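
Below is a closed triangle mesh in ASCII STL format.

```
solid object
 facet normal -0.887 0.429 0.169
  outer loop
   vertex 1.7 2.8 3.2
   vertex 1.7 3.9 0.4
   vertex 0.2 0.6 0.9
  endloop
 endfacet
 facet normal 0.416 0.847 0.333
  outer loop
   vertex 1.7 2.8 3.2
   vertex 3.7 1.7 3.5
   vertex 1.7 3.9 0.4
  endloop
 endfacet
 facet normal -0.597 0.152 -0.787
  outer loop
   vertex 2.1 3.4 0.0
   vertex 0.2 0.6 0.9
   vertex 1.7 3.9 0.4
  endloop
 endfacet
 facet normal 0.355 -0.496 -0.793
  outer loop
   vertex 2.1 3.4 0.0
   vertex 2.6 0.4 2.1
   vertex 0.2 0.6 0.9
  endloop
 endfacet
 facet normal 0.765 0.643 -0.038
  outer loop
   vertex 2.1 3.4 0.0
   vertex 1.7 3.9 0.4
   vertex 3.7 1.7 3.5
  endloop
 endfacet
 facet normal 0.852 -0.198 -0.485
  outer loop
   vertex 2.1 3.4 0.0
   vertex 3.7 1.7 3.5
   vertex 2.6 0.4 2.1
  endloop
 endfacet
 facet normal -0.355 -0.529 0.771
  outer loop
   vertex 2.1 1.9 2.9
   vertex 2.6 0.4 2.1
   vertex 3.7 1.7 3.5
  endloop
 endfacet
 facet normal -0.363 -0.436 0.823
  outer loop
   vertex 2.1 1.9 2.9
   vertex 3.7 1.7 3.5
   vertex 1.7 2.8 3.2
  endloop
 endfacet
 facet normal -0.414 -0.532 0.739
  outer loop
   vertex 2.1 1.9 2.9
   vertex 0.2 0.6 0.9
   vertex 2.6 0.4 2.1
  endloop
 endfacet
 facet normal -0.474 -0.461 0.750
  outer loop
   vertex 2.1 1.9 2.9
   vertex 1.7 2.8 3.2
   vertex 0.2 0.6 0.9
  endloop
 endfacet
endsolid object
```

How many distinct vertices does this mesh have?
7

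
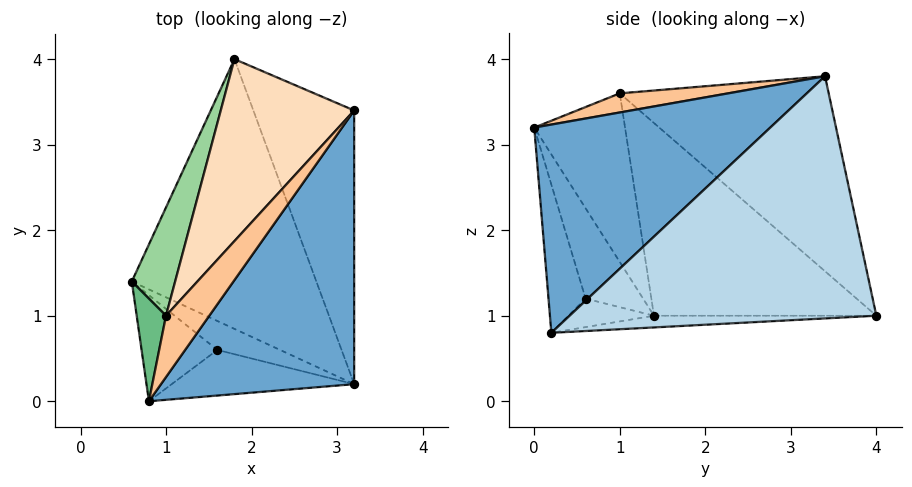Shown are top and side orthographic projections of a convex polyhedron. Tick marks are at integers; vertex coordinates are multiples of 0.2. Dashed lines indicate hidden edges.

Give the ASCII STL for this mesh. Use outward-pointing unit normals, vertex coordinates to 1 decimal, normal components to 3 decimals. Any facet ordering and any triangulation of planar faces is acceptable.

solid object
 facet normal 0.618 -0.538 0.573
  outer loop
   vertex 0.8 0.0 3.2
   vertex 3.2 0.2 0.8
   vertex 3.2 3.4 3.8
  endloop
 endfacet
 facet normal -0.063 0.029 -0.998
  outer loop
   vertex 1.8 4.0 1.0
   vertex 3.2 0.2 0.8
   vertex 0.6 1.4 1.0
  endloop
 endfacet
 facet normal 0.869 0.339 -0.362
  outer loop
   vertex 1.8 4.0 1.0
   vertex 3.2 3.4 3.8
   vertex 3.2 0.2 0.8
  endloop
 endfacet
 facet normal -0.332 -0.597 -0.730
  outer loop
   vertex 1.6 0.6 1.2
   vertex 0.6 1.4 1.0
   vertex 3.2 0.2 0.8
  endloop
 endfacet
 facet normal -0.511 -0.746 -0.428
  outer loop
   vertex 1.6 0.6 1.2
   vertex 0.8 0.0 3.2
   vertex 0.6 1.4 1.0
  endloop
 endfacet
 facet normal -0.313 -0.868 -0.386
  outer loop
   vertex 1.6 0.6 1.2
   vertex 3.2 0.2 0.8
   vertex 0.8 0.0 3.2
  endloop
 endfacet
 facet normal 0.369 -0.408 0.835
  outer loop
   vertex 1.0 1.0 3.6
   vertex 0.8 0.0 3.2
   vertex 3.2 3.4 3.8
  endloop
 endfacet
 facet normal -0.673 0.579 0.461
  outer loop
   vertex 1.0 1.0 3.6
   vertex 3.2 3.4 3.8
   vertex 1.8 4.0 1.0
  endloop
 endfacet
 facet normal -0.977 0.127 0.170
  outer loop
   vertex 1.0 1.0 3.6
   vertex 0.6 1.4 1.0
   vertex 0.8 0.0 3.2
  endloop
 endfacet
 facet normal -0.890 0.411 0.200
  outer loop
   vertex 1.0 1.0 3.6
   vertex 1.8 4.0 1.0
   vertex 0.6 1.4 1.0
  endloop
 endfacet
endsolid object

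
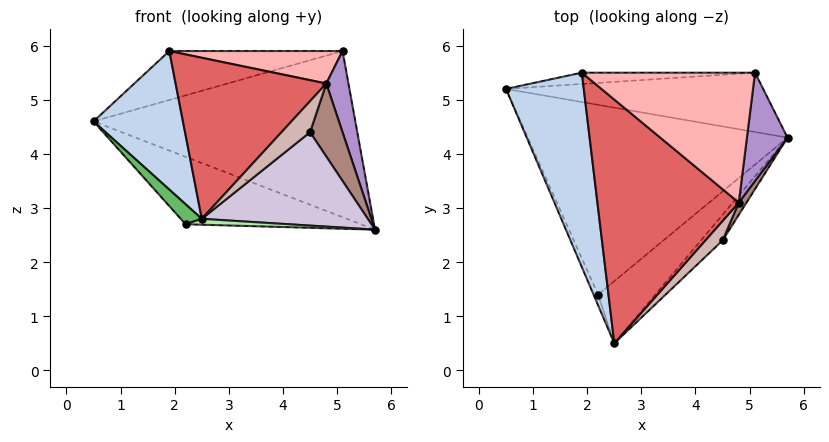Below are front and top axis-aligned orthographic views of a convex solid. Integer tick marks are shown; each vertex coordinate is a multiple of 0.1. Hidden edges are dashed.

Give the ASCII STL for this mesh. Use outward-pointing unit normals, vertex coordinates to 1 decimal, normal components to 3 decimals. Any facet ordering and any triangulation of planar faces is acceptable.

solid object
 facet normal 0.034 0.941 -0.336
  outer loop
   vertex 5.1 5.5 5.9
   vertex 5.7 4.3 2.6
   vertex 0.5 5.2 4.6
  endloop
 endfacet
 facet normal -0.534 -0.491 0.688
  outer loop
   vertex 1.9 5.5 5.9
   vertex 0.5 5.2 4.6
   vertex 2.5 0.5 2.8
  endloop
 endfacet
 facet normal 0.000 0.974 -0.225
  outer loop
   vertex 1.9 5.5 5.9
   vertex 5.1 5.5 5.9
   vertex 0.5 5.2 4.6
  endloop
 endfacet
 facet normal -0.291 0.320 -0.901
  outer loop
   vertex 2.2 1.4 2.7
   vertex 0.5 5.2 4.6
   vertex 5.7 4.3 2.6
  endloop
 endfacet
 facet normal -0.928 -0.329 -0.173
  outer loop
   vertex 2.2 1.4 2.7
   vertex 2.5 0.5 2.8
   vertex 0.5 5.2 4.6
  endloop
 endfacet
 facet normal 0.049 -0.094 -0.994
  outer loop
   vertex 2.2 1.4 2.7
   vertex 5.7 4.3 2.6
   vertex 2.5 0.5 2.8
  endloop
 endfacet
 facet normal -0.273 -0.530 0.803
  outer loop
   vertex 4.8 3.1 5.3
   vertex 1.9 5.5 5.9
   vertex 2.5 0.5 2.8
  endloop
 endfacet
 facet normal 0.000 -0.243 0.970
  outer loop
   vertex 4.8 3.1 5.3
   vertex 5.1 5.5 5.9
   vertex 1.9 5.5 5.9
  endloop
 endfacet
 facet normal 0.954 -0.179 0.239
  outer loop
   vertex 4.8 3.1 5.3
   vertex 5.7 4.3 2.6
   vertex 5.1 5.5 5.9
  endloop
 endfacet
 facet normal 0.748 -0.639 -0.176
  outer loop
   vertex 4.5 2.4 4.4
   vertex 2.5 0.5 2.8
   vertex 5.7 4.3 2.6
  endloop
 endfacet
 facet normal 0.875 -0.477 0.080
  outer loop
   vertex 4.5 2.4 4.4
   vertex 5.7 4.3 2.6
   vertex 4.8 3.1 5.3
  endloop
 endfacet
 facet normal 0.354 -0.792 0.498
  outer loop
   vertex 4.5 2.4 4.4
   vertex 4.8 3.1 5.3
   vertex 2.5 0.5 2.8
  endloop
 endfacet
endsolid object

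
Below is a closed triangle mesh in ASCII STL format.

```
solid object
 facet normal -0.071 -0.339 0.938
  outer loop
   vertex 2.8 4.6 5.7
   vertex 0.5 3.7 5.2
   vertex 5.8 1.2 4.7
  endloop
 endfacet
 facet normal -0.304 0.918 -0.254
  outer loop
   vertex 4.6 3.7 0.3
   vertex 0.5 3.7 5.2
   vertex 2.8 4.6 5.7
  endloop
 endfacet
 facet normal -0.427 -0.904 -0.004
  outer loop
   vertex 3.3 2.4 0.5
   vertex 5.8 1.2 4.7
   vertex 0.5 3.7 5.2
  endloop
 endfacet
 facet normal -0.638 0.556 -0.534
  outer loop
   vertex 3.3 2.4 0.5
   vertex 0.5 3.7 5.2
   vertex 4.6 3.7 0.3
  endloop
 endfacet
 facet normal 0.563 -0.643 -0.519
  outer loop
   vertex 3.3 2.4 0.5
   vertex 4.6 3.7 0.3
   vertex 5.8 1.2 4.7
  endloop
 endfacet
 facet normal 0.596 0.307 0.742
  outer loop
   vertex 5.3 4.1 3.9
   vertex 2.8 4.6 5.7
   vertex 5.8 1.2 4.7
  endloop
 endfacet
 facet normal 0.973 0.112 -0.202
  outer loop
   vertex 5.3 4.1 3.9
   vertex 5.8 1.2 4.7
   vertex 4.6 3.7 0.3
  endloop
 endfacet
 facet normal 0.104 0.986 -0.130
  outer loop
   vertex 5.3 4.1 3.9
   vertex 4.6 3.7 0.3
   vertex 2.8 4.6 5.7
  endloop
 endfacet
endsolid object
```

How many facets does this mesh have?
8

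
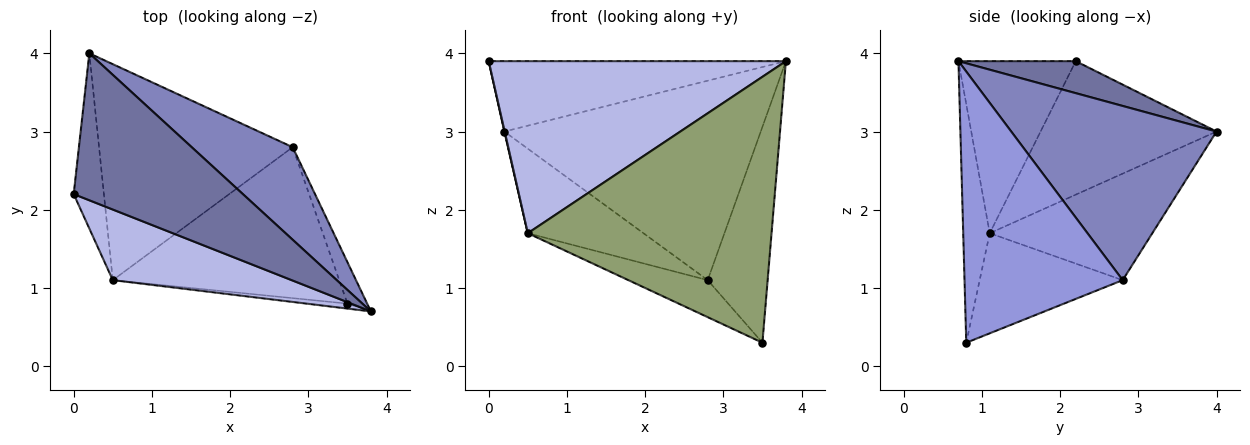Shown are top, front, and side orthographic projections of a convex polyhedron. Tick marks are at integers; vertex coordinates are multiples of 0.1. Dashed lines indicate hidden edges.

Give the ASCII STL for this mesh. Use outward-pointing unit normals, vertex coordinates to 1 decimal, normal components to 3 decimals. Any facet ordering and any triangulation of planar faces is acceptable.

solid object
 facet normal 0.168 0.426 0.889
  outer loop
   vertex 0.2 4.0 3.0
   vertex 0.0 2.2 3.9
   vertex 3.8 0.7 3.9
  endloop
 endfacet
 facet normal 0.588 0.734 0.341
  outer loop
   vertex 2.8 2.8 1.1
   vertex 0.2 4.0 3.0
   vertex 3.8 0.7 3.9
  endloop
 endfacet
 facet normal 0.933 0.354 -0.068
  outer loop
   vertex 2.8 2.8 1.1
   vertex 3.8 0.7 3.9
   vertex 3.5 0.8 0.3
  endloop
 endfacet
 facet normal -0.343 -0.869 0.357
  outer loop
   vertex 0.5 1.1 1.7
   vertex 3.8 0.7 3.9
   vertex 0.0 2.2 3.9
  endloop
 endfacet
 facet normal -0.108 -0.994 -0.019
  outer loop
   vertex 0.5 1.1 1.7
   vertex 3.5 0.8 0.3
   vertex 3.8 0.7 3.9
  endloop
 endfacet
 facet normal -0.975 -0.002 -0.221
  outer loop
   vertex 0.5 1.1 1.7
   vertex 0.0 2.2 3.9
   vertex 0.2 4.0 3.0
  endloop
 endfacet
 facet normal -0.456 0.324 -0.829
  outer loop
   vertex 0.5 1.1 1.7
   vertex 0.2 4.0 3.0
   vertex 2.8 2.8 1.1
  endloop
 endfacet
 facet normal -0.395 0.219 -0.892
  outer loop
   vertex 0.5 1.1 1.7
   vertex 2.8 2.8 1.1
   vertex 3.5 0.8 0.3
  endloop
 endfacet
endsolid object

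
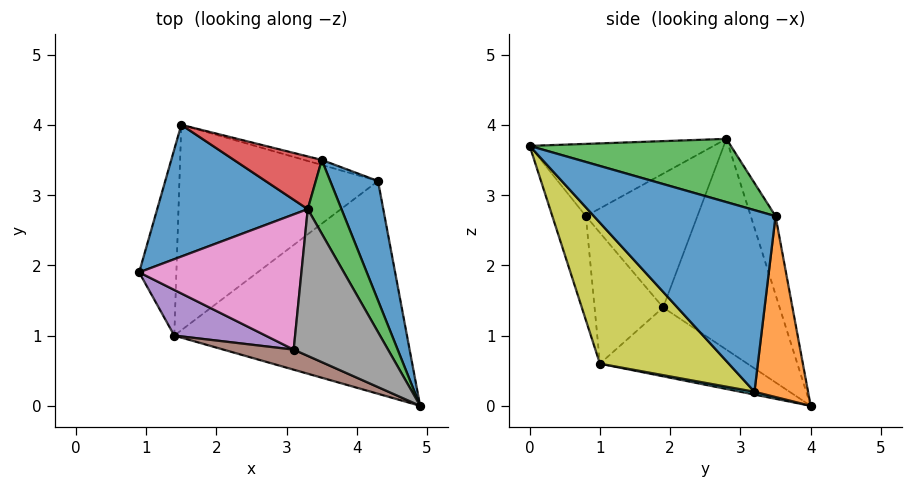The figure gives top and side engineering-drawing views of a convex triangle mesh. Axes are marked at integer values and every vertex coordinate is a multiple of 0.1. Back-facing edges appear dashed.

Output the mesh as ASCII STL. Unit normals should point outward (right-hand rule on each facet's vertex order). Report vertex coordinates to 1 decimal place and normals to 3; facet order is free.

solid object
 facet normal -0.692 0.527 0.494
  outer loop
   vertex 3.3 2.8 3.8
   vertex 1.5 4.0 0.0
   vertex 0.9 1.9 1.4
  endloop
 endfacet
 facet normal -0.878 -0.066 -0.475
  outer loop
   vertex 1.4 1.0 0.6
   vertex 0.9 1.9 1.4
   vertex 1.5 4.0 0.0
  endloop
 endfacet
 facet normal 0.793 0.438 0.423
  outer loop
   vertex 3.5 3.5 2.7
   vertex 3.3 2.8 3.8
   vertex 4.9 0.0 3.7
  endloop
 endfacet
 facet normal -0.394 0.806 0.441
  outer loop
   vertex 3.5 3.5 2.7
   vertex 1.5 4.0 0.0
   vertex 3.3 2.8 3.8
  endloop
 endfacet
 facet normal -0.590 -0.694 0.412
  outer loop
   vertex 3.1 0.8 2.7
   vertex 0.9 1.9 1.4
   vertex 1.4 1.0 0.6
  endloop
 endfacet
 facet normal -0.540 -0.759 0.365
  outer loop
   vertex 3.1 0.8 2.7
   vertex 1.4 1.0 0.6
   vertex 4.9 0.0 3.7
  endloop
 endfacet
 facet normal -0.598 -0.339 0.726
  outer loop
   vertex 3.1 0.8 2.7
   vertex 3.3 2.8 3.8
   vertex 0.9 1.9 1.4
  endloop
 endfacet
 facet normal -0.569 -0.352 0.743
  outer loop
   vertex 3.1 0.8 2.7
   vertex 4.9 0.0 3.7
   vertex 3.3 2.8 3.8
  endloop
 endfacet
 facet normal 0.397 -0.642 -0.655
  outer loop
   vertex 4.3 3.2 0.2
   vertex 4.9 0.0 3.7
   vertex 1.4 1.0 0.6
  endloop
 endfacet
 facet normal 0.014 -0.197 -0.980
  outer loop
   vertex 4.3 3.2 0.2
   vertex 1.4 1.0 0.6
   vertex 1.5 4.0 0.0
  endloop
 endfacet
 facet normal 0.879 0.418 0.231
  outer loop
   vertex 4.3 3.2 0.2
   vertex 3.5 3.5 2.7
   vertex 4.9 0.0 3.7
  endloop
 endfacet
 facet normal 0.276 0.961 -0.027
  outer loop
   vertex 4.3 3.2 0.2
   vertex 1.5 4.0 0.0
   vertex 3.5 3.5 2.7
  endloop
 endfacet
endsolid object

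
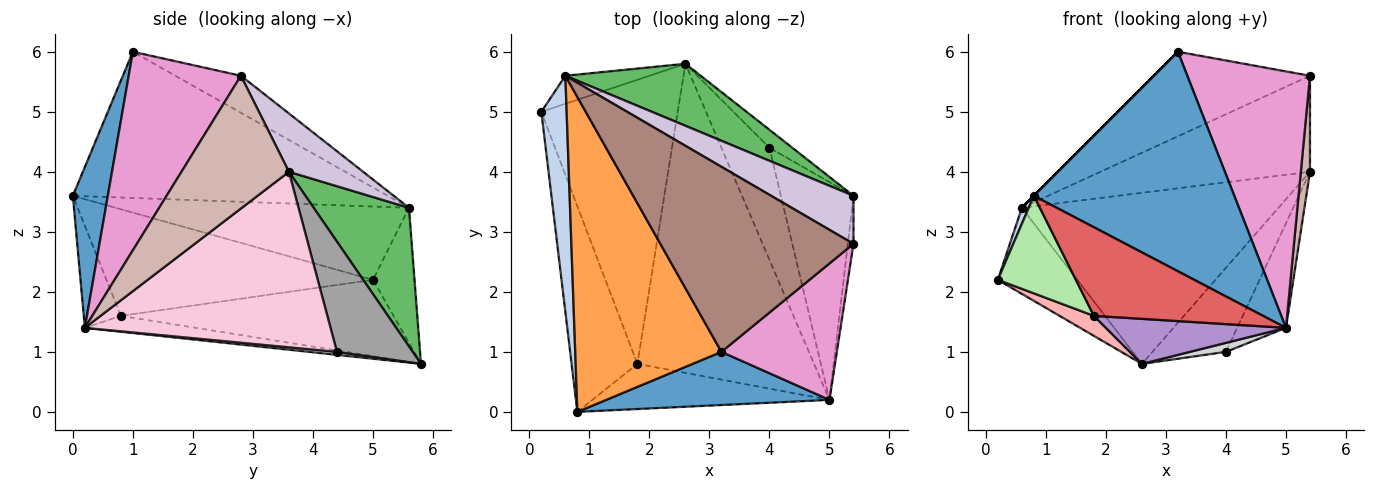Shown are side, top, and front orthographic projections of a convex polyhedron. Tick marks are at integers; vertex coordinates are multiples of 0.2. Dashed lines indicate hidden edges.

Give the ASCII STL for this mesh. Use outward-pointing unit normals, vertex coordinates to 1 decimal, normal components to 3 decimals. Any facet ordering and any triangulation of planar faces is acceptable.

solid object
 facet normal 0.167 -0.958 0.232
  outer loop
   vertex 5.0 0.2 1.4
   vertex 3.2 1.0 6.0
   vertex 0.8 0.0 3.6
  endloop
 endfacet
 facet normal -0.945 -0.022 0.326
  outer loop
   vertex 0.6 5.6 3.4
   vertex 0.2 5.0 2.2
   vertex 0.8 0.0 3.6
  endloop
 endfacet
 facet normal -0.707 0.000 0.707
  outer loop
   vertex 0.6 5.6 3.4
   vertex 0.8 0.0 3.6
   vertex 3.2 1.0 6.0
  endloop
 endfacet
 facet normal -0.445 0.851 -0.277
  outer loop
   vertex 2.6 5.8 0.8
   vertex 0.2 5.0 2.2
   vertex 0.6 5.6 3.4
  endloop
 endfacet
 facet normal 0.330 0.888 0.322
  outer loop
   vertex 2.6 5.8 0.8
   vertex 0.6 5.6 3.4
   vertex 5.4 3.6 4.0
  endloop
 endfacet
 facet normal -0.826 -0.242 -0.510
  outer loop
   vertex 1.8 0.8 1.6
   vertex 0.8 0.0 3.6
   vertex 0.2 5.0 2.2
  endloop
 endfacet
 facet normal -0.192 -0.874 -0.446
  outer loop
   vertex 1.8 0.8 1.6
   vertex 5.0 0.2 1.4
   vertex 0.8 0.0 3.6
  endloop
 endfacet
 facet normal -0.488 -0.061 -0.871
  outer loop
   vertex 1.8 0.8 1.6
   vertex 0.2 5.0 2.2
   vertex 2.6 5.8 0.8
  endloop
 endfacet
 facet normal -0.089 -0.144 -0.986
  outer loop
   vertex 1.8 0.8 1.6
   vertex 2.6 5.8 0.8
   vertex 5.0 0.2 1.4
  endloop
 endfacet
 facet normal 0.302 0.853 0.426
  outer loop
   vertex 5.4 2.8 5.6
   vertex 5.4 3.6 4.0
   vertex 0.6 5.6 3.4
  endloop
 endfacet
 facet normal -0.172 0.409 0.896
  outer loop
   vertex 5.4 2.8 5.6
   vertex 0.6 5.6 3.4
   vertex 3.2 1.0 6.0
  endloop
 endfacet
 facet normal 0.996 -0.085 -0.042
  outer loop
   vertex 5.4 2.8 5.6
   vertex 5.0 0.2 1.4
   vertex 5.4 3.6 4.0
  endloop
 endfacet
 facet normal 0.628 -0.687 0.365
  outer loop
   vertex 5.4 2.8 5.6
   vertex 3.2 1.0 6.0
   vertex 5.0 0.2 1.4
  endloop
 endfacet
 facet normal 0.909 0.181 -0.376
  outer loop
   vertex 4.0 4.4 1.0
   vertex 5.4 3.6 4.0
   vertex 5.0 0.2 1.4
  endloop
 endfacet
 facet normal 0.710 0.689 -0.148
  outer loop
   vertex 4.0 4.4 1.0
   vertex 2.6 5.8 0.8
   vertex 5.4 3.6 4.0
  endloop
 endfacet
 facet normal 0.062 -0.080 -0.995
  outer loop
   vertex 4.0 4.4 1.0
   vertex 5.0 0.2 1.4
   vertex 2.6 5.8 0.8
  endloop
 endfacet
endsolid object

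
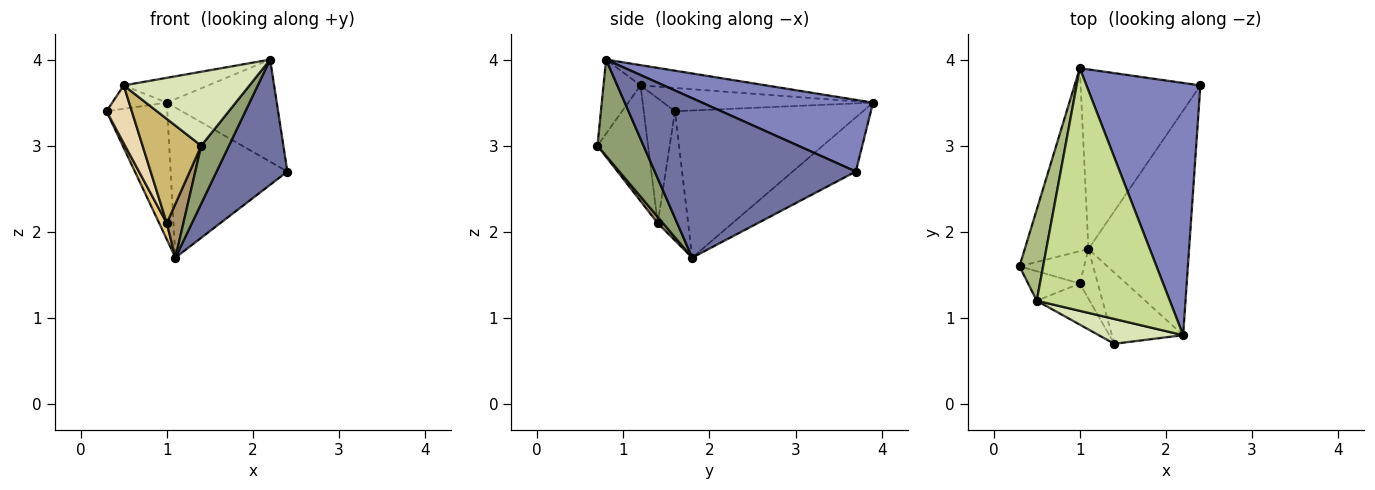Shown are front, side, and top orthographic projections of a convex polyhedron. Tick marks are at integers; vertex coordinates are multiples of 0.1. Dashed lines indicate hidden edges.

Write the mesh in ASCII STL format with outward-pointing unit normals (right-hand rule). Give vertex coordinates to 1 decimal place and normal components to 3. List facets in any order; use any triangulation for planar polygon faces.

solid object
 facet normal 0.810 -0.285 -0.512
  outer loop
   vertex 1.1 1.8 1.7
   vertex 2.4 3.7 2.7
   vertex 2.2 0.8 4.0
  endloop
 endfacet
 facet normal 0.504 0.324 0.801
  outer loop
   vertex 1.0 3.9 3.5
   vertex 2.2 0.8 4.0
   vertex 2.4 3.7 2.7
  endloop
 endfacet
 facet normal -0.880 0.284 -0.381
  outer loop
   vertex 1.0 3.9 3.5
   vertex 1.1 1.8 1.7
   vertex 0.3 1.6 3.4
  endloop
 endfacet
 facet normal -0.328 0.606 -0.725
  outer loop
   vertex 1.0 3.9 3.5
   vertex 2.4 3.7 2.7
   vertex 1.1 1.8 1.7
  endloop
 endfacet
 facet normal 0.724 -0.435 -0.535
  outer loop
   vertex 1.4 0.7 3.0
   vertex 1.1 1.8 1.7
   vertex 2.2 0.8 4.0
  endloop
 endfacet
 facet normal -0.691 0.180 0.700
  outer loop
   vertex 0.5 1.2 3.7
   vertex 1.0 3.9 3.5
   vertex 0.3 1.6 3.4
  endloop
 endfacet
 facet normal -0.150 0.101 0.984
  outer loop
   vertex 0.5 1.2 3.7
   vertex 2.2 0.8 4.0
   vertex 1.0 3.9 3.5
  endloop
 endfacet
 facet normal -0.269 -0.913 0.306
  outer loop
   vertex 0.5 1.2 3.7
   vertex 1.4 0.7 3.0
   vertex 2.2 0.8 4.0
  endloop
 endfacet
 facet normal 0.229 -0.716 -0.659
  outer loop
   vertex 1.0 1.4 2.1
   vertex 1.1 1.8 1.7
   vertex 1.4 0.7 3.0
  endloop
 endfacet
 facet normal -0.626 -0.726 -0.286
  outer loop
   vertex 1.0 1.4 2.1
   vertex 1.4 0.7 3.0
   vertex 0.5 1.2 3.7
  endloop
 endfacet
 facet normal -0.873 -0.218 -0.436
  outer loop
   vertex 1.0 1.4 2.1
   vertex 0.3 1.6 3.4
   vertex 1.1 1.8 1.7
  endloop
 endfacet
 facet normal -0.740 -0.599 -0.306
  outer loop
   vertex 1.0 1.4 2.1
   vertex 0.5 1.2 3.7
   vertex 0.3 1.6 3.4
  endloop
 endfacet
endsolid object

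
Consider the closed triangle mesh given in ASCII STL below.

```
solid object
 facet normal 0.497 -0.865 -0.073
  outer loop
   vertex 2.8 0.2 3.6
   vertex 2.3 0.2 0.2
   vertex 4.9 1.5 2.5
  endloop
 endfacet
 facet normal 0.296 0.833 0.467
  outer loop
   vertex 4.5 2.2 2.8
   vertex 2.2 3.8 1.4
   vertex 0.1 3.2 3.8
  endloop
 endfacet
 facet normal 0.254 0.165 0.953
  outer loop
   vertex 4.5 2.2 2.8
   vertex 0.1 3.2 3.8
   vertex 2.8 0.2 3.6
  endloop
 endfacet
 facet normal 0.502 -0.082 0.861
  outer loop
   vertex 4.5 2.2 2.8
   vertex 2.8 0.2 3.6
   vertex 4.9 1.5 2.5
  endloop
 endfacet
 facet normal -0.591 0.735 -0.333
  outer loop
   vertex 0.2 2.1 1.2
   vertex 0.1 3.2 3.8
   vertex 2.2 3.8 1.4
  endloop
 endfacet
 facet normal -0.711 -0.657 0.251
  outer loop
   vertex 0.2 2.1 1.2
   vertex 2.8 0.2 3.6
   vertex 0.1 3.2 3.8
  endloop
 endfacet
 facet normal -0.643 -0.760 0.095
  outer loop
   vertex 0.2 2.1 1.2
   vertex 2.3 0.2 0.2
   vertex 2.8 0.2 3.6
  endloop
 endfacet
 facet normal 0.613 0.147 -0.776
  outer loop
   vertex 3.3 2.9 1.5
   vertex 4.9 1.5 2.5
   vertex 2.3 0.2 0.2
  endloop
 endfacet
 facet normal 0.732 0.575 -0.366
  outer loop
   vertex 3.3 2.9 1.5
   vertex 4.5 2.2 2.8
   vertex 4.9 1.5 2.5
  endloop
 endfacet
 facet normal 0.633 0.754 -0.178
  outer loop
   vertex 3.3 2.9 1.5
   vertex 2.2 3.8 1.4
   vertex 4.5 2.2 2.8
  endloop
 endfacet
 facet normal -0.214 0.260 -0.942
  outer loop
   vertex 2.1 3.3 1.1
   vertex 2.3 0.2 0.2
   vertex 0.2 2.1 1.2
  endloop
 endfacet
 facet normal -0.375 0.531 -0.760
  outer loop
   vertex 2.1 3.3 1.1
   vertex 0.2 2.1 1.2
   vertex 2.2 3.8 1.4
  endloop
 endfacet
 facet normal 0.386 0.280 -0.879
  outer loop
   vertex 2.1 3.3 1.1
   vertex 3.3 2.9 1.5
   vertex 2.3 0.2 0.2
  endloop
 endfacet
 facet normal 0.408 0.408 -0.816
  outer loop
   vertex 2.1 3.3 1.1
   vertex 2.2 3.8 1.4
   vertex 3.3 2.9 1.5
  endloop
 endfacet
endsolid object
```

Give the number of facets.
14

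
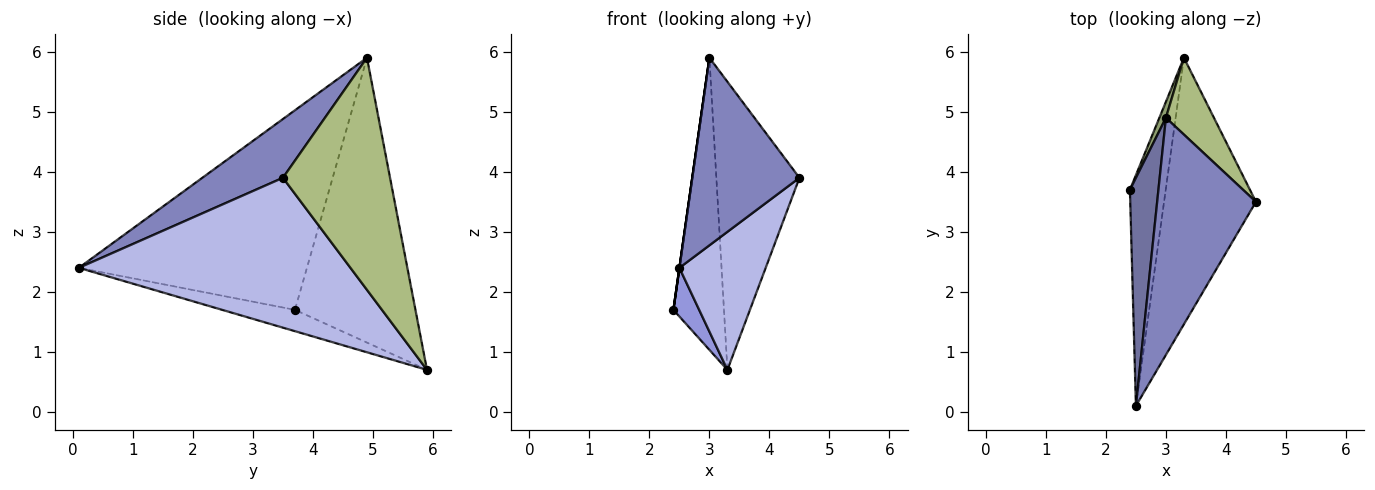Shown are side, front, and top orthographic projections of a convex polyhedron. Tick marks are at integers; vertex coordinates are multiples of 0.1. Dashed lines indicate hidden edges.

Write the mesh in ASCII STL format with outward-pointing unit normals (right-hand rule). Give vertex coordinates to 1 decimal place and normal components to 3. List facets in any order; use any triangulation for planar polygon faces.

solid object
 facet normal -0.990 0.000 0.141
  outer loop
   vertex 3.0 4.9 5.9
   vertex 2.4 3.7 1.7
   vertex 2.5 0.1 2.4
  endloop
 endfacet
 facet normal 0.423 -0.562 0.711
  outer loop
   vertex 3.0 4.9 5.9
   vertex 2.5 0.1 2.4
   vertex 4.5 3.5 3.9
  endloop
 endfacet
 facet normal -0.503 -0.178 -0.845
  outer loop
   vertex 3.3 5.9 0.7
   vertex 2.5 0.1 2.4
   vertex 2.4 3.7 1.7
  endloop
 endfacet
 facet normal 0.823 -0.261 -0.505
  outer loop
   vertex 3.3 5.9 0.7
   vertex 4.5 3.5 3.9
   vertex 2.5 0.1 2.4
  endloop
 endfacet
 facet normal -0.922 0.387 0.021
  outer loop
   vertex 3.3 5.9 0.7
   vertex 2.4 3.7 1.7
   vertex 3.0 4.9 5.9
  endloop
 endfacet
 facet normal 0.780 0.605 0.161
  outer loop
   vertex 3.3 5.9 0.7
   vertex 3.0 4.9 5.9
   vertex 4.5 3.5 3.9
  endloop
 endfacet
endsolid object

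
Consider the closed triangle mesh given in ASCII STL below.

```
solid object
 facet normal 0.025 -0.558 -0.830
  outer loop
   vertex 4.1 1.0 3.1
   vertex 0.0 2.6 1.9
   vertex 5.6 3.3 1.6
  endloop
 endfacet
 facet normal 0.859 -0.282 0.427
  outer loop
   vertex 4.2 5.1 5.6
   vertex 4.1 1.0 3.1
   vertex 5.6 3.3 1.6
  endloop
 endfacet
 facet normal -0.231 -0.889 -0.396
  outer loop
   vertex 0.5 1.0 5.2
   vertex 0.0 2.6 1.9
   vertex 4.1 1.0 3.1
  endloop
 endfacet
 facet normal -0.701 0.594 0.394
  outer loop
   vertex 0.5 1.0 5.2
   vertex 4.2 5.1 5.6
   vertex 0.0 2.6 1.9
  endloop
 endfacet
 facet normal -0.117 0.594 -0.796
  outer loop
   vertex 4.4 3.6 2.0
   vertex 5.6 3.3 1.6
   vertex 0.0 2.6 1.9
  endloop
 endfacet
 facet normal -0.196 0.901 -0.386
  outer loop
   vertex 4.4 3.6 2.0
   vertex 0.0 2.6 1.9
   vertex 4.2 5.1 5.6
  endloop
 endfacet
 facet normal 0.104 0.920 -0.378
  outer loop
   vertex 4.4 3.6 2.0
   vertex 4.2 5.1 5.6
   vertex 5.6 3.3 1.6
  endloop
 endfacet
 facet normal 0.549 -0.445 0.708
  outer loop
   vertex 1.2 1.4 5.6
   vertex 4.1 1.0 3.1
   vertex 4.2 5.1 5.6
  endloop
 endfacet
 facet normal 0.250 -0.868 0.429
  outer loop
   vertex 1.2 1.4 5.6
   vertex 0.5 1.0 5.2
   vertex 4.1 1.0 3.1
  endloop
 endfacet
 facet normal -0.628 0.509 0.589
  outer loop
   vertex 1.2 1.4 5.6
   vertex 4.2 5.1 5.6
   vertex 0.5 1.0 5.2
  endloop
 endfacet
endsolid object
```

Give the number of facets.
10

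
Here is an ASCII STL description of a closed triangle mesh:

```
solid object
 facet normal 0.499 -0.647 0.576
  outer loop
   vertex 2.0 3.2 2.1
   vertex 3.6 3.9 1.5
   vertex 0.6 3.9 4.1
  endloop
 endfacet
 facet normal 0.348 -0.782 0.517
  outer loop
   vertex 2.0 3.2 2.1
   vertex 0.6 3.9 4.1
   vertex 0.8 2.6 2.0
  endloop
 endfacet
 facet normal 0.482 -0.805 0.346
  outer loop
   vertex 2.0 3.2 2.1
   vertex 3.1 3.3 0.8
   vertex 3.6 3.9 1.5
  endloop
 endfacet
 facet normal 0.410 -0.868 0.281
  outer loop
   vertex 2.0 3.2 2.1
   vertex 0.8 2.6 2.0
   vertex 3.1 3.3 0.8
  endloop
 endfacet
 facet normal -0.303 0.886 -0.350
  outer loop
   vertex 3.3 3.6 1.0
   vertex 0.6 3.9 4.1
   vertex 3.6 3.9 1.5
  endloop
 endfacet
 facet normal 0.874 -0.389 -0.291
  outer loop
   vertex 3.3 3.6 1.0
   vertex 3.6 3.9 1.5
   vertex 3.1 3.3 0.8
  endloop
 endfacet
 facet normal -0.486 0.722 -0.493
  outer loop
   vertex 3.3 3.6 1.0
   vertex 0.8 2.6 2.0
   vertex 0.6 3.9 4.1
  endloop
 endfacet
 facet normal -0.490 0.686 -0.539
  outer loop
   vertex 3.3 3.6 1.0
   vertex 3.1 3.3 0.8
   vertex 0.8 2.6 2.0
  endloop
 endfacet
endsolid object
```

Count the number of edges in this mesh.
12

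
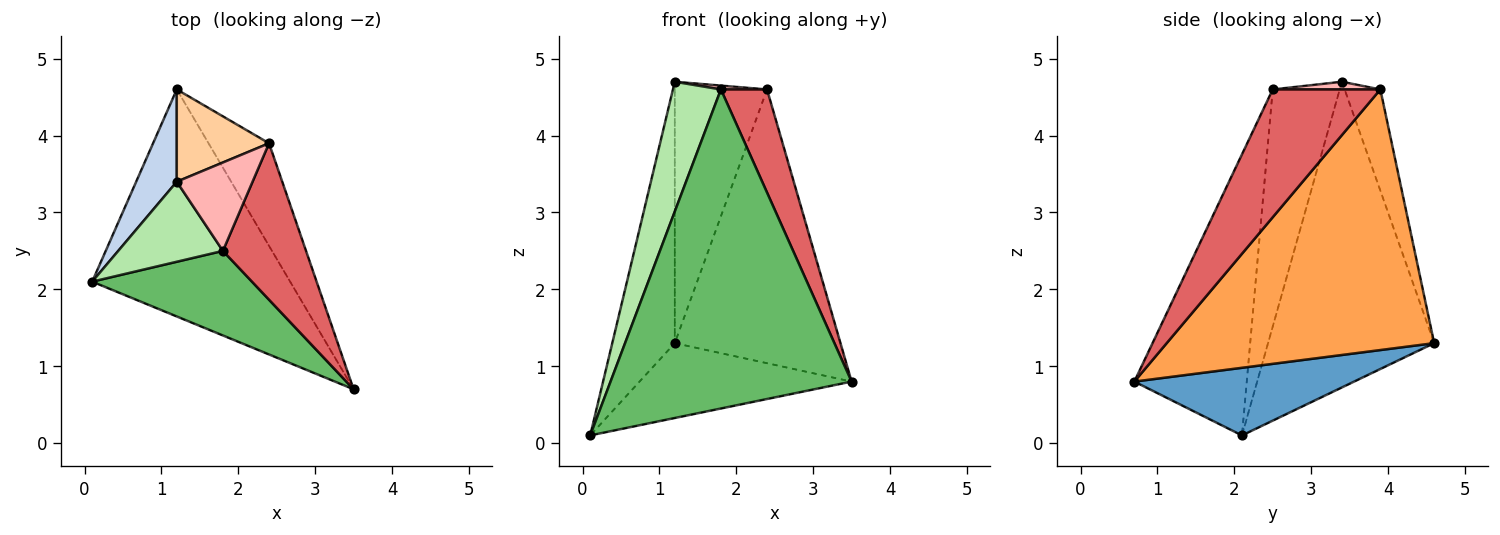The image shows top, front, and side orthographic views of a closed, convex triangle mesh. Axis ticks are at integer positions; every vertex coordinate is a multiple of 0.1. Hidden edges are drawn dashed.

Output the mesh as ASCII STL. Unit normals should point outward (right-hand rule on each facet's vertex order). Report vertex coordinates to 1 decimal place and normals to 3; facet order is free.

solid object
 facet normal 0.309 0.298 -0.903
  outer loop
   vertex 1.2 4.6 1.3
   vertex 3.5 0.7 0.8
   vertex 0.1 2.1 0.1
  endloop
 endfacet
 facet normal -0.929 0.349 0.123
  outer loop
   vertex 1.2 3.4 4.7
   vertex 1.2 4.6 1.3
   vertex 0.1 2.1 0.1
  endloop
 endfacet
 facet normal 0.834 0.517 -0.194
  outer loop
   vertex 2.4 3.9 4.6
   vertex 3.5 0.7 0.8
   vertex 1.2 4.6 1.3
  endloop
 endfacet
 facet normal -0.343 0.886 0.313
  outer loop
   vertex 2.4 3.9 4.6
   vertex 1.2 4.6 1.3
   vertex 1.2 3.4 4.7
  endloop
 endfacet
 facet normal -0.411 -0.881 0.234
  outer loop
   vertex 1.8 2.5 4.6
   vertex 0.1 2.1 0.1
   vertex 3.5 0.7 0.8
  endloop
 endfacet
 facet normal -0.765 -0.548 0.338
  outer loop
   vertex 1.8 2.5 4.6
   vertex 1.2 3.4 4.7
   vertex 0.1 2.1 0.1
  endloop
 endfacet
 facet normal 0.789 -0.338 0.513
  outer loop
   vertex 1.8 2.5 4.6
   vertex 3.5 0.7 0.8
   vertex 2.4 3.9 4.6
  endloop
 endfacet
 facet normal 0.101 -0.043 0.994
  outer loop
   vertex 1.8 2.5 4.6
   vertex 2.4 3.9 4.6
   vertex 1.2 3.4 4.7
  endloop
 endfacet
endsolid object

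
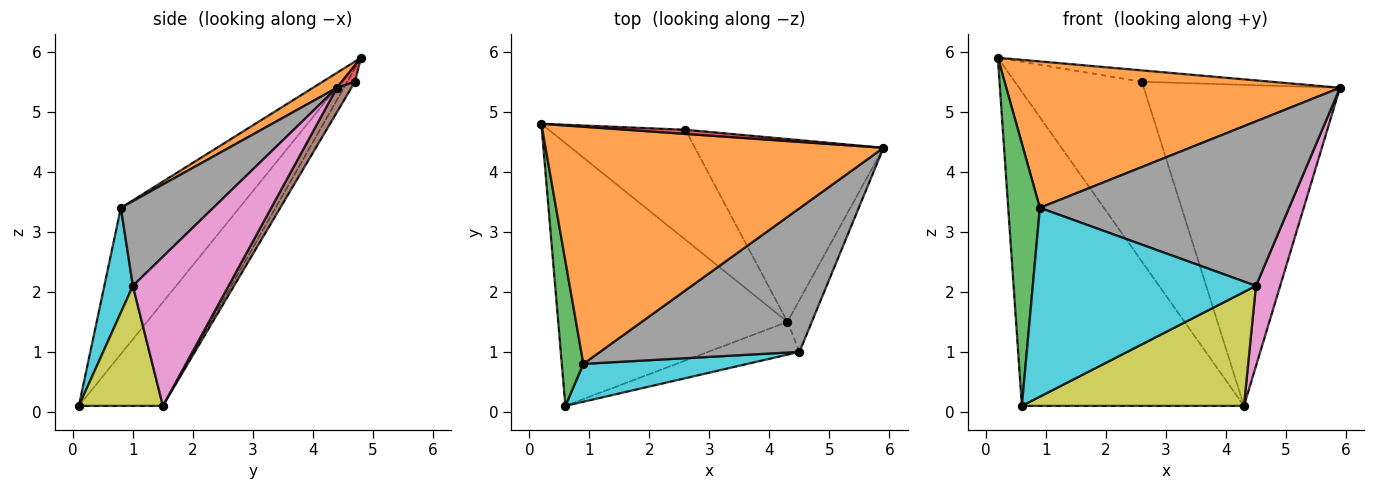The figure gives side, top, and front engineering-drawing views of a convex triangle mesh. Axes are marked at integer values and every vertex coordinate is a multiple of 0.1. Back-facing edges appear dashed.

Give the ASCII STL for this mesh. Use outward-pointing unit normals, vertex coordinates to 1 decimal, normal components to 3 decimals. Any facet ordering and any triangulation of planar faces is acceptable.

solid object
 facet normal -0.279 0.737 -0.616
  outer loop
   vertex 4.3 1.5 0.1
   vertex 0.6 0.1 0.1
   vertex 0.2 4.8 5.9
  endloop
 endfacet
 facet normal 0.038 -0.525 0.850
  outer loop
   vertex 0.9 0.8 3.4
   vertex 5.9 4.4 5.4
   vertex 0.2 4.8 5.9
  endloop
 endfacet
 facet normal -0.956 -0.256 0.141
  outer loop
   vertex 0.9 0.8 3.4
   vertex 0.2 4.8 5.9
   vertex 0.6 0.1 0.1
  endloop
 endfacet
 facet normal 0.095 0.936 0.338
  outer loop
   vertex 2.6 4.7 5.5
   vertex 0.2 4.8 5.9
   vertex 5.9 4.4 5.4
  endloop
 endfacet
 facet normal -0.051 0.852 -0.521
  outer loop
   vertex 2.6 4.7 5.5
   vertex 4.3 1.5 0.1
   vertex 0.2 4.8 5.9
  endloop
 endfacet
 facet normal 0.064 0.867 -0.494
  outer loop
   vertex 2.6 4.7 5.5
   vertex 5.9 4.4 5.4
   vertex 4.3 1.5 0.1
  endloop
 endfacet
 facet normal 0.957 -0.242 -0.156
  outer loop
   vertex 4.5 1.0 2.1
   vertex 4.3 1.5 0.1
   vertex 5.9 4.4 5.4
  endloop
 endfacet
 facet normal 0.269 -0.726 0.633
  outer loop
   vertex 4.5 1.0 2.1
   vertex 5.9 4.4 5.4
   vertex 0.9 0.8 3.4
  endloop
 endfacet
 facet normal 0.342 -0.903 -0.260
  outer loop
   vertex 4.5 1.0 2.1
   vertex 0.6 0.1 0.1
   vertex 4.3 1.5 0.1
  endloop
 endfacet
 facet normal 0.124 -0.973 0.195
  outer loop
   vertex 4.5 1.0 2.1
   vertex 0.9 0.8 3.4
   vertex 0.6 0.1 0.1
  endloop
 endfacet
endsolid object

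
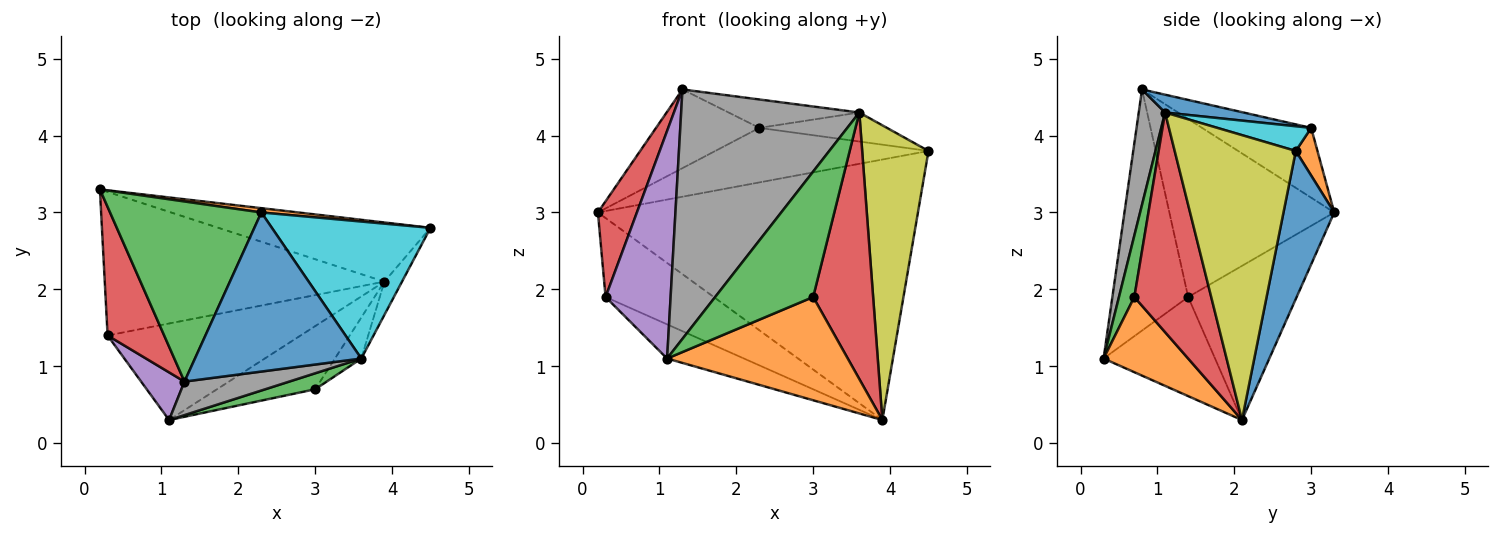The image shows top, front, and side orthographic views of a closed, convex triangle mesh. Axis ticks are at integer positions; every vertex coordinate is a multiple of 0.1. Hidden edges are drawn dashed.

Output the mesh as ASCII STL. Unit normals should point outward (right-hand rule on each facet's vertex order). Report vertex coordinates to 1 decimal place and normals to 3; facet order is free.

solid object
 facet normal 0.153 0.964 -0.219
  outer loop
   vertex 3.9 2.1 0.3
   vertex 0.2 3.3 3.0
   vertex 4.5 2.8 3.8
  endloop
 endfacet
 facet normal 0.101 0.992 0.078
  outer loop
   vertex 2.3 3.0 4.1
   vertex 4.5 2.8 3.8
   vertex 0.2 3.3 3.0
  endloop
 endfacet
 facet normal -0.389 0.369 0.844
  outer loop
   vertex 2.3 3.0 4.1
   vertex 0.2 3.3 3.0
   vertex 1.3 0.8 4.6
  endloop
 endfacet
 facet normal -0.930 -0.220 0.295
  outer loop
   vertex 0.3 1.4 1.9
   vertex 1.3 0.8 4.6
   vertex 0.2 3.3 3.0
  endloop
 endfacet
 facet normal -0.752 -0.645 0.135
  outer loop
   vertex 0.3 1.4 1.9
   vertex 1.1 0.3 1.1
   vertex 1.3 0.8 4.6
  endloop
 endfacet
 facet normal -0.435 0.434 -0.789
  outer loop
   vertex 0.3 1.4 1.9
   vertex 0.2 3.3 3.0
   vertex 3.9 2.1 0.3
  endloop
 endfacet
 facet normal -0.436 0.300 -0.849
  outer loop
   vertex 0.3 1.4 1.9
   vertex 3.9 2.1 0.3
   vertex 1.1 0.3 1.1
  endloop
 endfacet
 facet normal 0.145 -0.981 0.132
  outer loop
   vertex 3.6 1.1 4.3
   vertex 1.3 0.8 4.6
   vertex 1.1 0.3 1.1
  endloop
 endfacet
 facet normal 0.876 -0.480 -0.054
  outer loop
   vertex 3.6 1.1 4.3
   vertex 3.9 2.1 0.3
   vertex 4.5 2.8 3.8
  endloop
 endfacet
 facet normal 0.151 0.205 0.967
  outer loop
   vertex 3.6 1.1 4.3
   vertex 4.5 2.8 3.8
   vertex 2.3 3.0 4.1
  endloop
 endfacet
 facet normal 0.105 0.175 0.979
  outer loop
   vertex 3.6 1.1 4.3
   vertex 2.3 3.0 4.1
   vertex 1.3 0.8 4.6
  endloop
 endfacet
 facet normal 0.371 -0.792 -0.485
  outer loop
   vertex 3.0 0.7 1.9
   vertex 1.1 0.3 1.1
   vertex 3.9 2.1 0.3
  endloop
 endfacet
 facet normal 0.154 -0.980 0.125
  outer loop
   vertex 3.0 0.7 1.9
   vertex 3.6 1.1 4.3
   vertex 1.1 0.3 1.1
  endloop
 endfacet
 facet normal 0.785 -0.612 -0.094
  outer loop
   vertex 3.0 0.7 1.9
   vertex 3.9 2.1 0.3
   vertex 3.6 1.1 4.3
  endloop
 endfacet
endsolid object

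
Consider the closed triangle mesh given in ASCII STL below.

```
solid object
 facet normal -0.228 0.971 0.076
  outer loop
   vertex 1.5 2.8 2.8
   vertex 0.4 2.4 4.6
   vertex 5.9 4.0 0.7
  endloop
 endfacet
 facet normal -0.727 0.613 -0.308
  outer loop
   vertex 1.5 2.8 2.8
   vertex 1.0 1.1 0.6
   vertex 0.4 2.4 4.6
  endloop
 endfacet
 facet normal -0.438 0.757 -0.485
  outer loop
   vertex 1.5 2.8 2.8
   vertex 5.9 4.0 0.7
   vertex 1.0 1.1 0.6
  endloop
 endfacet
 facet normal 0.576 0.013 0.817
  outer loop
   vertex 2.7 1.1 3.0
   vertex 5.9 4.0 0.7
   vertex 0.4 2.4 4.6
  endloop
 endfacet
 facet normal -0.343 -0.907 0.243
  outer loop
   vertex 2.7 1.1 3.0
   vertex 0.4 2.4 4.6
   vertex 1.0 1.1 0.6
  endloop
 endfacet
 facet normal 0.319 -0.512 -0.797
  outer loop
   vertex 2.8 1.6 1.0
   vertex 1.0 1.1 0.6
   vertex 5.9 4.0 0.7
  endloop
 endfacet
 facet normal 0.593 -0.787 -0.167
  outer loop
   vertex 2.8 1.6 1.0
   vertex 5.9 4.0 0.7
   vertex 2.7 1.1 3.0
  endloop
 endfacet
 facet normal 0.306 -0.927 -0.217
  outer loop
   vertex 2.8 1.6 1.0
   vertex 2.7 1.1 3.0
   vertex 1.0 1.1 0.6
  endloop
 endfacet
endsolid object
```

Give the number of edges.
12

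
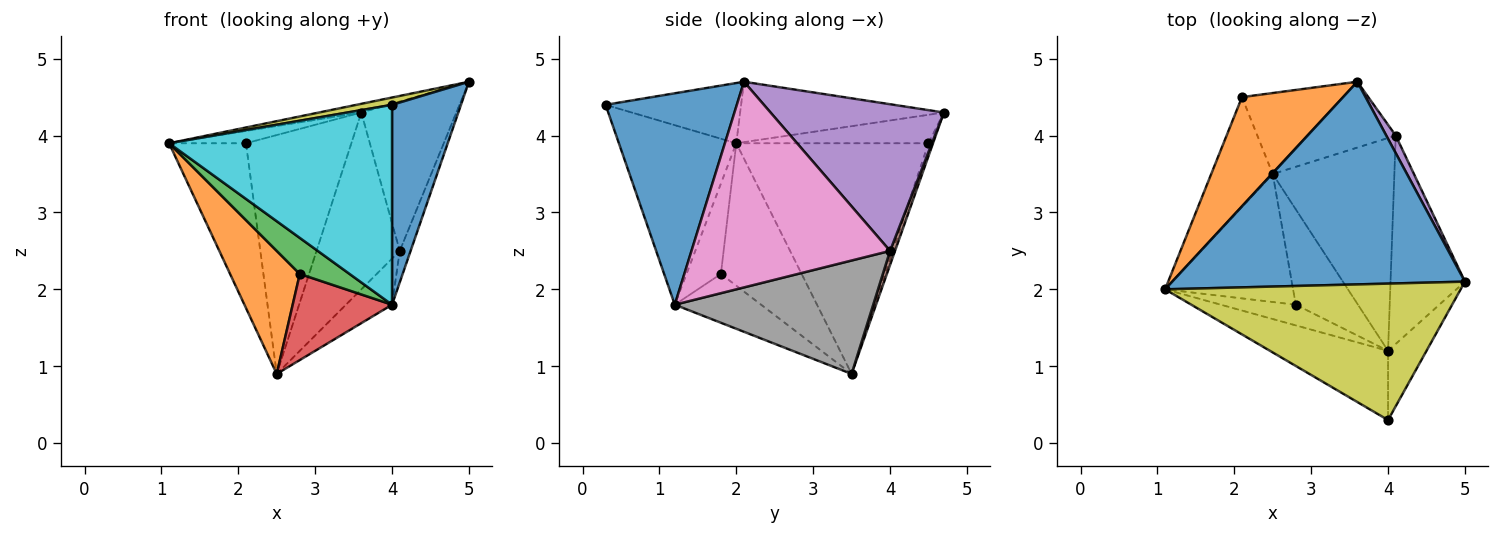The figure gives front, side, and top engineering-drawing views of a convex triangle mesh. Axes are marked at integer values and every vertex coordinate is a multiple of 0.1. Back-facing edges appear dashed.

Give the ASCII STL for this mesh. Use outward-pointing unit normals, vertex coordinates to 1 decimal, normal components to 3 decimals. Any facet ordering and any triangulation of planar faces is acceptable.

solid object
 facet normal -0.202 0.042 0.979
  outer loop
   vertex 3.6 4.7 4.3
   vertex 1.1 2.0 3.9
   vertex 5.0 2.1 4.7
  endloop
 endfacet
 facet normal -0.270 0.108 0.957
  outer loop
   vertex 2.1 4.5 3.9
   vertex 1.1 2.0 3.9
   vertex 3.6 4.7 4.3
  endloop
 endfacet
 facet normal -0.901 0.361 -0.240
  outer loop
   vertex 2.1 4.5 3.9
   vertex 2.5 3.5 0.9
   vertex 1.1 2.0 3.9
  endloop
 endfacet
 facet normal -0.041 0.946 -0.321
  outer loop
   vertex 2.1 4.5 3.9
   vertex 3.6 4.7 4.3
   vertex 2.5 3.5 0.9
  endloop
 endfacet
 facet normal 0.875 0.480 0.056
  outer loop
   vertex 4.1 4.0 2.5
   vertex 3.6 4.7 4.3
   vertex 5.0 2.1 4.7
  endloop
 endfacet
 facet normal 0.056 0.936 -0.348
  outer loop
   vertex 4.1 4.0 2.5
   vertex 2.5 3.5 0.9
   vertex 3.6 4.7 4.3
  endloop
 endfacet
 facet normal 0.939 0.051 -0.340
  outer loop
   vertex 4.1 4.0 2.5
   vertex 5.0 2.1 4.7
   vertex 4.0 1.2 1.8
  endloop
 endfacet
 facet normal 0.673 0.157 -0.722
  outer loop
   vertex 4.1 4.0 2.5
   vertex 4.0 1.2 1.8
   vertex 2.5 3.5 0.9
  endloop
 endfacet
 facet normal -0.199 -0.052 0.979
  outer loop
   vertex 4.0 0.3 4.4
   vertex 5.0 2.1 4.7
   vertex 1.1 2.0 3.9
  endloop
 endfacet
 facet normal -0.445 -0.846 -0.293
  outer loop
   vertex 4.0 0.3 4.4
   vertex 1.1 2.0 3.9
   vertex 4.0 1.2 1.8
  endloop
 endfacet
 facet normal 0.874 -0.459 -0.159
  outer loop
   vertex 4.0 0.3 4.4
   vertex 4.0 1.2 1.8
   vertex 5.0 2.1 4.7
  endloop
 endfacet
 facet normal -0.626 -0.540 -0.562
  outer loop
   vertex 2.8 1.8 2.2
   vertex 1.1 2.0 3.9
   vertex 2.5 3.5 0.9
  endloop
 endfacet
 facet normal -0.514 -0.744 -0.427
  outer loop
   vertex 2.8 1.8 2.2
   vertex 4.0 1.2 1.8
   vertex 1.1 2.0 3.9
  endloop
 endfacet
 facet normal -0.503 -0.579 -0.641
  outer loop
   vertex 2.8 1.8 2.2
   vertex 2.5 3.5 0.9
   vertex 4.0 1.2 1.8
  endloop
 endfacet
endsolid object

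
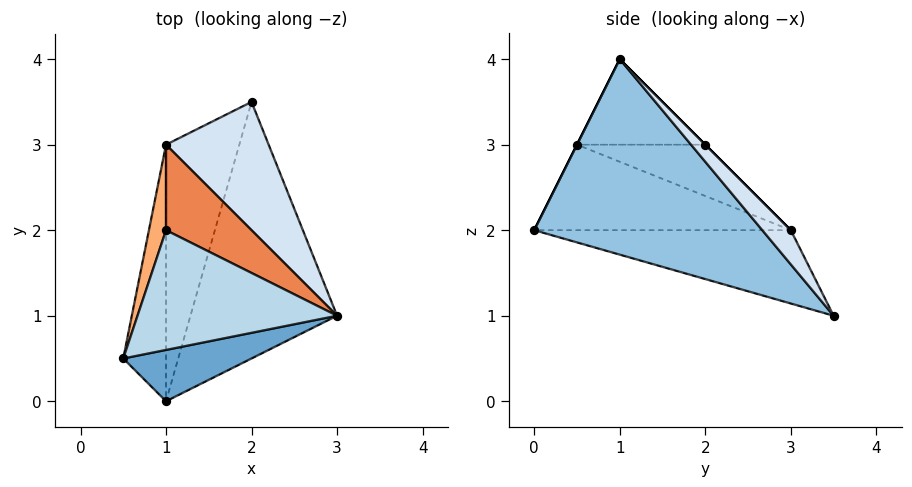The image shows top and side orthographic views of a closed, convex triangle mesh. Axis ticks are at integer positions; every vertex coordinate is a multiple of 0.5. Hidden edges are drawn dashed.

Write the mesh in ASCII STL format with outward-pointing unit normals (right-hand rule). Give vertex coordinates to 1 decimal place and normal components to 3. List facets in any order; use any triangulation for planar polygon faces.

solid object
 facet normal 0.000 -0.894 0.447
  outer loop
   vertex 1.0 0.0 2.0
   vertex 3.0 1.0 4.0
   vertex 0.5 0.5 3.0
  endloop
 endfacet
 facet normal 0.743 -0.371 -0.557
  outer loop
   vertex 1.0 0.0 2.0
   vertex 2.0 3.5 1.0
   vertex 3.0 1.0 4.0
  endloop
 endfacet
 facet normal -0.391 0.130 0.911
  outer loop
   vertex 1.0 2.0 3.0
   vertex 0.5 0.5 3.0
   vertex 3.0 1.0 4.0
  endloop
 endfacet
 facet normal 0.196 0.784 0.588
  outer loop
   vertex 1.0 3.0 2.0
   vertex 3.0 1.0 4.0
   vertex 2.0 3.5 1.0
  endloop
 endfacet
 facet normal 0.000 0.707 0.707
  outer loop
   vertex 1.0 3.0 2.0
   vertex 1.0 2.0 3.0
   vertex 3.0 1.0 4.0
  endloop
 endfacet
 facet normal -0.905 0.302 0.302
  outer loop
   vertex 1.0 3.0 2.0
   vertex 0.5 0.5 3.0
   vertex 1.0 2.0 3.0
  endloop
 endfacet
 facet normal -0.894 0.000 -0.447
  outer loop
   vertex 1.0 3.0 2.0
   vertex 1.0 0.0 2.0
   vertex 0.5 0.5 3.0
  endloop
 endfacet
 facet normal -0.707 0.000 -0.707
  outer loop
   vertex 1.0 3.0 2.0
   vertex 2.0 3.5 1.0
   vertex 1.0 0.0 2.0
  endloop
 endfacet
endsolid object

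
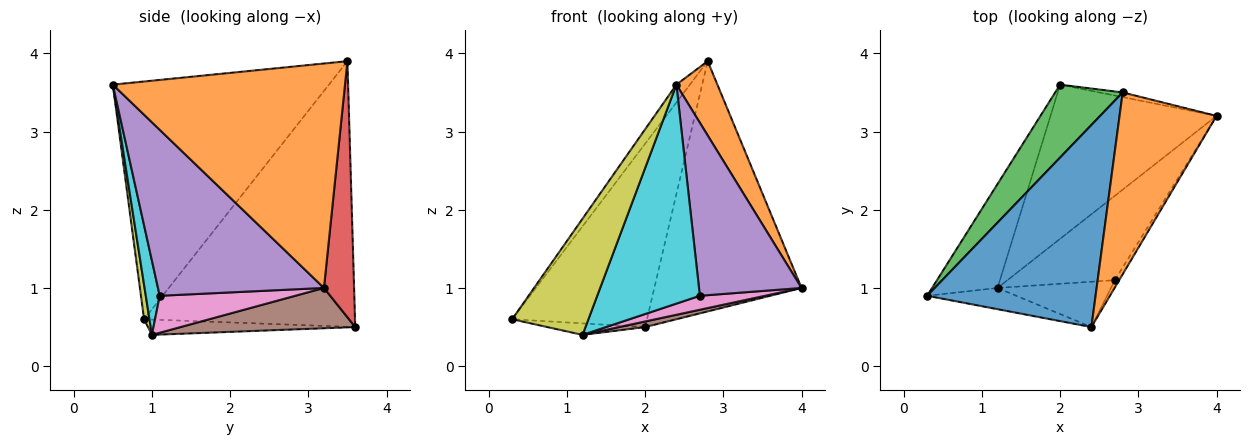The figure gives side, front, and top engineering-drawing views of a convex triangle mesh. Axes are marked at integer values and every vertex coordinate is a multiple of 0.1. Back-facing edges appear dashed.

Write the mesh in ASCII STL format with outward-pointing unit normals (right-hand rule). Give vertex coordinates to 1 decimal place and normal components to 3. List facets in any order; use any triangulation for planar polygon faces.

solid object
 facet normal -0.815 0.051 0.577
  outer loop
   vertex 2.8 3.5 3.9
   vertex 0.3 0.9 0.6
   vertex 2.4 0.5 3.6
  endloop
 endfacet
 facet normal 0.906 -0.160 0.392
  outer loop
   vertex 2.8 3.5 3.9
   vertex 2.4 0.5 3.6
   vertex 4.0 3.2 1.0
  endloop
 endfacet
 facet normal -0.824 0.527 0.209
  outer loop
   vertex 2.0 3.6 0.5
   vertex 0.3 0.9 0.6
   vertex 2.8 3.5 3.9
  endloop
 endfacet
 facet normal 0.200 0.980 -0.018
  outer loop
   vertex 2.0 3.6 0.5
   vertex 2.8 3.5 3.9
   vertex 4.0 3.2 1.0
  endloop
 endfacet
 facet normal 0.851 -0.525 -0.022
  outer loop
   vertex 2.7 1.1 0.9
   vertex 4.0 3.2 1.0
   vertex 2.4 0.5 3.6
  endloop
 endfacet
 facet normal 0.236 -0.035 -0.971
  outer loop
   vertex 1.2 1.0 0.4
   vertex 2.0 3.6 0.5
   vertex 4.0 3.2 1.0
  endloop
 endfacet
 facet normal 0.322 -0.155 -0.934
  outer loop
   vertex 1.2 1.0 0.4
   vertex 4.0 3.2 1.0
   vertex 2.7 1.1 0.9
  endloop
 endfacet
 facet normal -0.227 0.107 -0.968
  outer loop
   vertex 1.2 1.0 0.4
   vertex 0.3 0.9 0.6
   vertex 2.0 3.6 0.5
  endloop
 endfacet
 facet normal 0.069 -0.981 -0.179
  outer loop
   vertex 1.2 1.0 0.4
   vertex 2.4 0.5 3.6
   vertex 0.3 0.9 0.6
  endloop
 endfacet
 facet normal 0.132 -0.971 -0.201
  outer loop
   vertex 1.2 1.0 0.4
   vertex 2.7 1.1 0.9
   vertex 2.4 0.5 3.6
  endloop
 endfacet
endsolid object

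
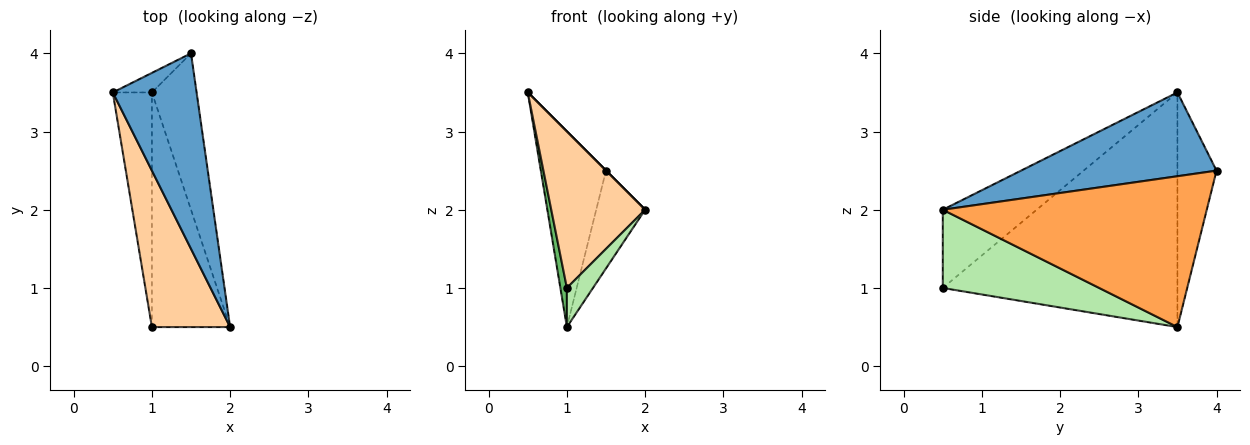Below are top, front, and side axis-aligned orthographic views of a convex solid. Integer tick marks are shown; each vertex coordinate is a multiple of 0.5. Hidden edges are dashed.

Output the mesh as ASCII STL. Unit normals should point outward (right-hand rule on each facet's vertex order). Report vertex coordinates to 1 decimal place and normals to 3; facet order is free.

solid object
 facet normal 0.707 0.000 0.707
  outer loop
   vertex 1.5 4.0 2.5
   vertex 0.5 3.5 3.5
   vertex 2.0 0.5 2.0
  endloop
 endfacet
 facet normal -0.513 0.854 -0.085
  outer loop
   vertex 1.0 3.5 0.5
   vertex 0.5 3.5 3.5
   vertex 1.5 4.0 2.5
  endloop
 endfacet
 facet normal 0.944 0.175 -0.280
  outer loop
   vertex 1.0 3.5 0.5
   vertex 1.5 4.0 2.5
   vertex 2.0 0.5 2.0
  endloop
 endfacet
 facet normal -0.577 -0.577 0.577
  outer loop
   vertex 1.0 0.5 1.0
   vertex 2.0 0.5 2.0
   vertex 0.5 3.5 3.5
  endloop
 endfacet
 facet normal -0.986 -0.027 -0.164
  outer loop
   vertex 1.0 0.5 1.0
   vertex 0.5 3.5 3.5
   vertex 1.0 3.5 0.5
  endloop
 endfacet
 facet normal 0.702 -0.117 -0.702
  outer loop
   vertex 1.0 0.5 1.0
   vertex 1.0 3.5 0.5
   vertex 2.0 0.5 2.0
  endloop
 endfacet
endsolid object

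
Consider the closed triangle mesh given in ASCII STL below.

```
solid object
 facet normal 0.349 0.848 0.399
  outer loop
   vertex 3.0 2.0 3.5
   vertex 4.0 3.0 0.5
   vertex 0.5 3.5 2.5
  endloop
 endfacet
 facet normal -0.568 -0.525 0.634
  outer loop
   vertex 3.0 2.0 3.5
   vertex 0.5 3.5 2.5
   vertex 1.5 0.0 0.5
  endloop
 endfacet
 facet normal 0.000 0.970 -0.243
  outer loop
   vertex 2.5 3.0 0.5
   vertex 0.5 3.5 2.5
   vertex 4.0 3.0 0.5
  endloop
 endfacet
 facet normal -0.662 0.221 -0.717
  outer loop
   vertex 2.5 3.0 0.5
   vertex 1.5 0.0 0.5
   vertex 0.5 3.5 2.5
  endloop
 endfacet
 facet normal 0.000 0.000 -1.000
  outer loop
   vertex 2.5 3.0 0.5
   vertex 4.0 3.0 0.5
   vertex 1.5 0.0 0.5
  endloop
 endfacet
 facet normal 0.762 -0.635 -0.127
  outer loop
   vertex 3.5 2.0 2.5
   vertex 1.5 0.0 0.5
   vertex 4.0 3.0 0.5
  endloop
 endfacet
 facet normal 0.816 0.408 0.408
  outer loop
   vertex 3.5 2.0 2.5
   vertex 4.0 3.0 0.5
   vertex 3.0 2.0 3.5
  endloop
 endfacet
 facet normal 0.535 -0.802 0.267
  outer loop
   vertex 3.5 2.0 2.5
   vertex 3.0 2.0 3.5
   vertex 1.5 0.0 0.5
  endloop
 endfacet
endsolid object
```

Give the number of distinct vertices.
6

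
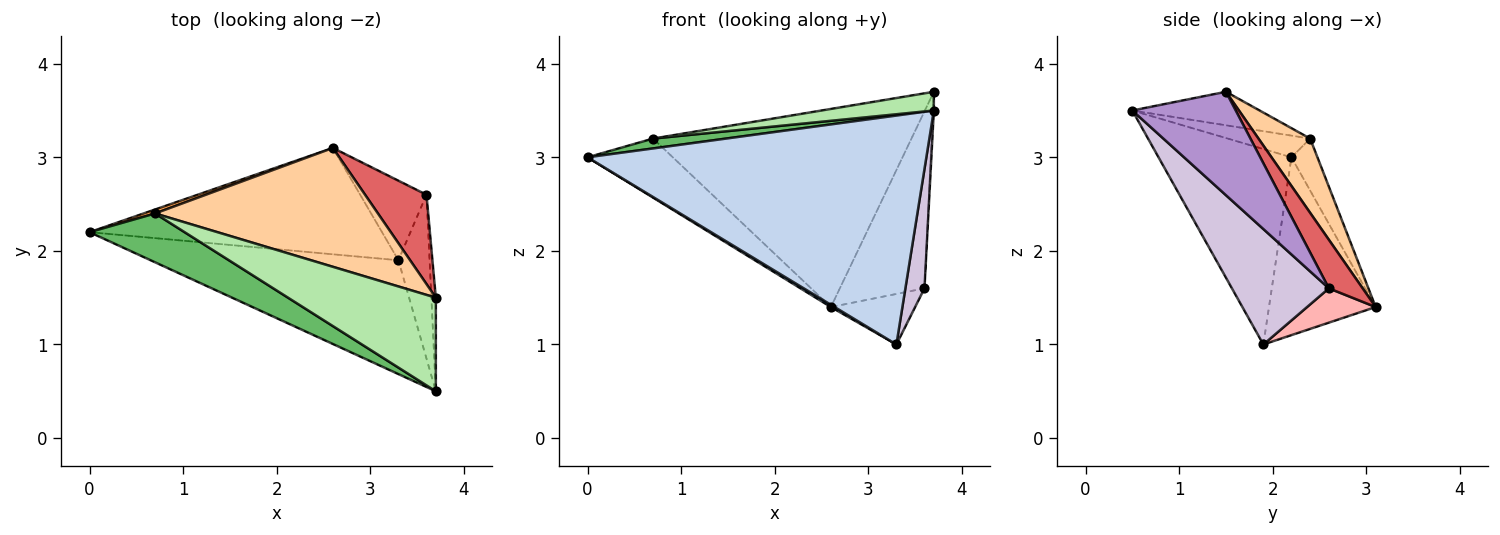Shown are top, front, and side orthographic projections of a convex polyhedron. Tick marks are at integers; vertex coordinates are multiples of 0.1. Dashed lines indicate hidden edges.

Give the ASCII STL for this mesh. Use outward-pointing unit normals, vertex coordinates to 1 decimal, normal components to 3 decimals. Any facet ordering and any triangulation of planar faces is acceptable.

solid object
 facet normal -0.519 -0.018 -0.854
  outer loop
   vertex 3.3 1.9 1.0
   vertex 0.0 2.2 3.0
   vertex 2.6 3.1 1.4
  endloop
 endfacet
 facet normal -0.331 -0.845 -0.420
  outer loop
   vertex 3.7 0.5 3.5
   vertex 0.0 2.2 3.0
   vertex 3.3 1.9 1.0
  endloop
 endfacet
 facet normal -0.291 0.955 0.064
  outer loop
   vertex 0.7 2.4 3.2
   vertex 2.6 3.1 1.4
   vertex 0.0 2.2 3.0
  endloop
 endfacet
 facet normal 0.169 0.845 0.507
  outer loop
   vertex 0.7 2.4 3.2
   vertex 3.7 1.5 3.7
   vertex 2.6 3.1 1.4
  endloop
 endfacet
 facet normal -0.218 -0.193 0.957
  outer loop
   vertex 0.7 2.4 3.2
   vertex 0.0 2.2 3.0
   vertex 3.7 0.5 3.5
  endloop
 endfacet
 facet normal -0.217 -0.191 0.957
  outer loop
   vertex 0.7 2.4 3.2
   vertex 3.7 0.5 3.5
   vertex 3.7 1.5 3.7
  endloop
 endfacet
 facet normal 0.336 0.841 0.425
  outer loop
   vertex 3.6 2.6 1.6
   vertex 2.6 3.1 1.4
   vertex 3.7 1.5 3.7
  endloop
 endfacet
 facet normal 0.400 0.491 -0.773
  outer loop
   vertex 3.6 2.6 1.6
   vertex 3.3 1.9 1.0
   vertex 2.6 3.1 1.4
  endloop
 endfacet
 facet normal 0.999 0.009 -0.043
  outer loop
   vertex 3.6 2.6 1.6
   vertex 3.7 1.5 3.7
   vertex 3.7 0.5 3.5
  endloop
 endfacet
 facet normal 0.948 -0.187 -0.256
  outer loop
   vertex 3.6 2.6 1.6
   vertex 3.7 0.5 3.5
   vertex 3.3 1.9 1.0
  endloop
 endfacet
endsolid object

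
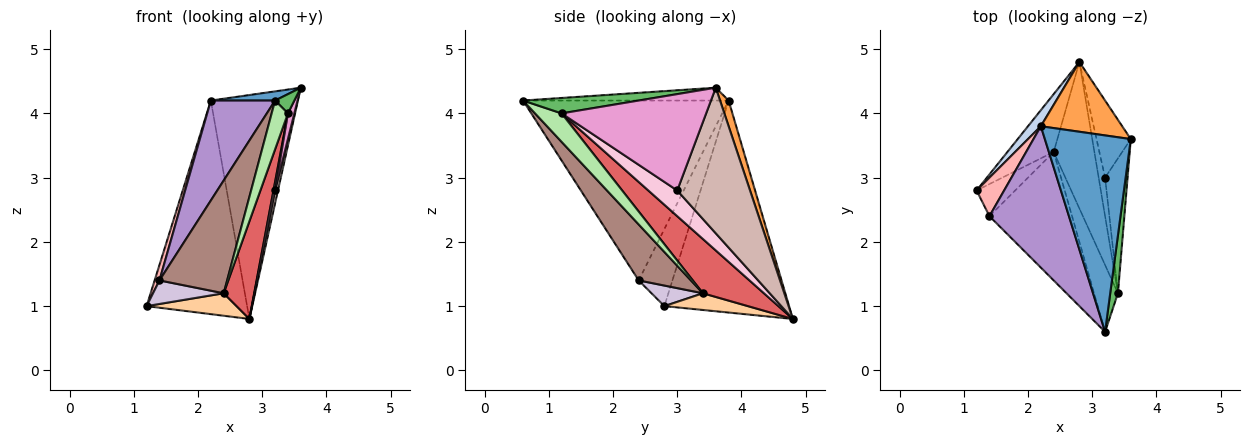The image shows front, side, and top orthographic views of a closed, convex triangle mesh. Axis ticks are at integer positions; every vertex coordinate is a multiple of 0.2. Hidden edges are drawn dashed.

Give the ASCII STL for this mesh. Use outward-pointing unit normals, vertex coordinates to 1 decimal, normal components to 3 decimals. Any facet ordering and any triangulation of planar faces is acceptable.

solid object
 facet normal -0.148 -0.046 0.988
  outer loop
   vertex 2.2 3.8 4.2
   vertex 3.2 0.6 4.2
   vertex 3.6 3.6 4.4
  endloop
 endfacet
 facet normal -0.778 0.627 0.047
  outer loop
   vertex 2.2 3.8 4.2
   vertex 2.8 4.8 0.8
   vertex 1.2 2.8 1.0
  endloop
 endfacet
 facet normal 0.093 0.951 0.296
  outer loop
   vertex 2.2 3.8 4.2
   vertex 3.6 3.6 4.4
   vertex 2.8 4.8 0.8
  endloop
 endfacet
 facet normal 0.319 -0.344 -0.883
  outer loop
   vertex 2.4 3.4 1.2
   vertex 1.2 2.8 1.0
   vertex 2.8 4.8 0.8
  endloop
 endfacet
 facet normal 0.885 -0.147 0.442
  outer loop
   vertex 3.4 1.2 4.0
   vertex 3.6 3.6 4.4
   vertex 3.2 0.6 4.2
  endloop
 endfacet
 facet normal 0.694 -0.425 -0.582
  outer loop
   vertex 3.4 1.2 4.0
   vertex 3.2 0.6 4.2
   vertex 2.4 3.4 1.2
  endloop
 endfacet
 facet normal 0.743 -0.371 -0.557
  outer loop
   vertex 3.4 1.2 4.0
   vertex 2.4 3.4 1.2
   vertex 2.8 4.8 0.8
  endloop
 endfacet
 facet normal -0.933 -0.133 0.333
  outer loop
   vertex 1.4 2.4 1.4
   vertex 2.2 3.8 4.2
   vertex 1.2 2.8 1.0
  endloop
 endfacet
 facet normal -0.879 -0.275 0.389
  outer loop
   vertex 1.4 2.4 1.4
   vertex 3.2 0.6 4.2
   vertex 2.2 3.8 4.2
  endloop
 endfacet
 facet normal 0.395 -0.543 -0.741
  outer loop
   vertex 1.4 2.4 1.4
   vertex 1.2 2.8 1.0
   vertex 2.4 3.4 1.2
  endloop
 endfacet
 facet normal 0.454 -0.588 -0.670
  outer loop
   vertex 1.4 2.4 1.4
   vertex 2.4 3.4 1.2
   vertex 3.2 0.6 4.2
  endloop
 endfacet
 facet normal 0.973 -0.038 -0.229
  outer loop
   vertex 3.2 3.0 2.8
   vertex 2.8 4.8 0.8
   vertex 3.6 3.6 4.4
  endloop
 endfacet
 facet normal 0.973 -0.043 -0.227
  outer loop
   vertex 3.2 3.0 2.8
   vertex 3.6 3.6 4.4
   vertex 3.4 1.2 4.0
  endloop
 endfacet
 facet normal 0.969 -0.054 -0.242
  outer loop
   vertex 3.2 3.0 2.8
   vertex 3.4 1.2 4.0
   vertex 2.8 4.8 0.8
  endloop
 endfacet
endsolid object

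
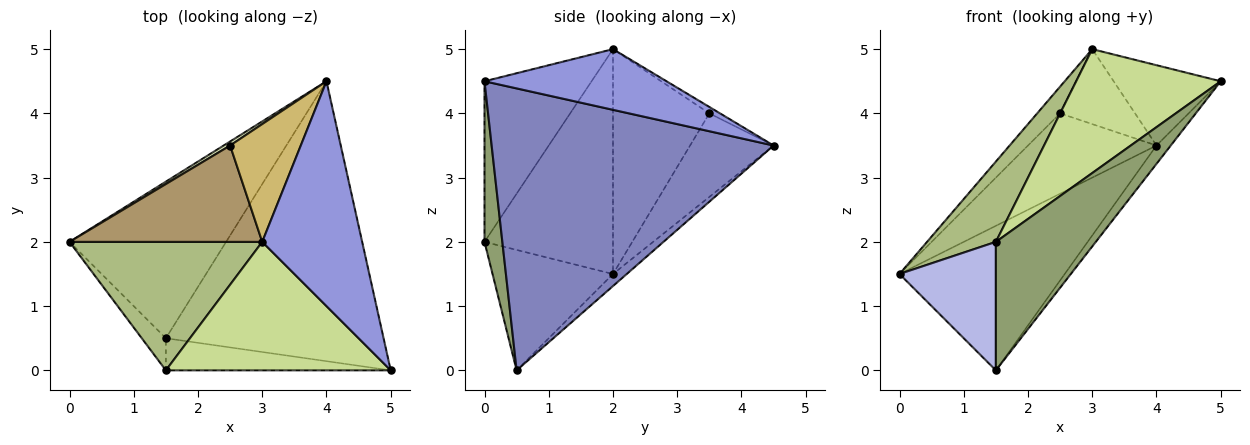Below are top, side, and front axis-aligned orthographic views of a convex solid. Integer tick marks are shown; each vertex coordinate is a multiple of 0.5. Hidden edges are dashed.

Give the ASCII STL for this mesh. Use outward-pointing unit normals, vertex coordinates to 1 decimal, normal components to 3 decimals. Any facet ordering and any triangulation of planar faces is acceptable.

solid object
 facet normal -0.056 0.677 -0.734
  outer loop
   vertex 1.5 0.5 0.0
   vertex 0.0 2.0 1.5
   vertex 4.0 4.5 3.5
  endloop
 endfacet
 facet normal 0.791 0.040 -0.611
  outer loop
   vertex 1.5 0.5 0.0
   vertex 4.0 4.5 3.5
   vertex 5.0 0.0 4.5
  endloop
 endfacet
 facet normal 0.496 0.292 0.818
  outer loop
   vertex 3.0 2.0 5.0
   vertex 5.0 0.0 4.5
   vertex 4.0 4.5 3.5
  endloop
 endfacet
 facet normal -0.772 -0.617 -0.154
  outer loop
   vertex 1.5 0.0 2.0
   vertex 0.0 2.0 1.5
   vertex 1.5 0.5 0.0
  endloop
 endfacet
 facet normal 0.171 -0.956 -0.239
  outer loop
   vertex 1.5 0.0 2.0
   vertex 1.5 0.5 0.0
   vertex 5.0 0.0 4.5
  endloop
 endfacet
 facet normal -0.703 -0.377 0.603
  outer loop
   vertex 1.5 0.0 2.0
   vertex 3.0 2.0 5.0
   vertex 0.0 2.0 1.5
  endloop
 endfacet
 facet normal -0.457 -0.617 0.640
  outer loop
   vertex 1.5 0.0 2.0
   vertex 5.0 0.0 4.5
   vertex 3.0 2.0 5.0
  endloop
 endfacet
 facet normal -0.545 0.838 0.042
  outer loop
   vertex 2.5 3.5 4.0
   vertex 4.0 4.5 3.5
   vertex 0.0 2.0 1.5
  endloop
 endfacet
 facet normal -0.747 0.178 0.640
  outer loop
   vertex 2.5 3.5 4.0
   vertex 0.0 2.0 1.5
   vertex 3.0 2.0 5.0
  endloop
 endfacet
 facet normal -0.076 0.535 0.841
  outer loop
   vertex 2.5 3.5 4.0
   vertex 3.0 2.0 5.0
   vertex 4.0 4.5 3.5
  endloop
 endfacet
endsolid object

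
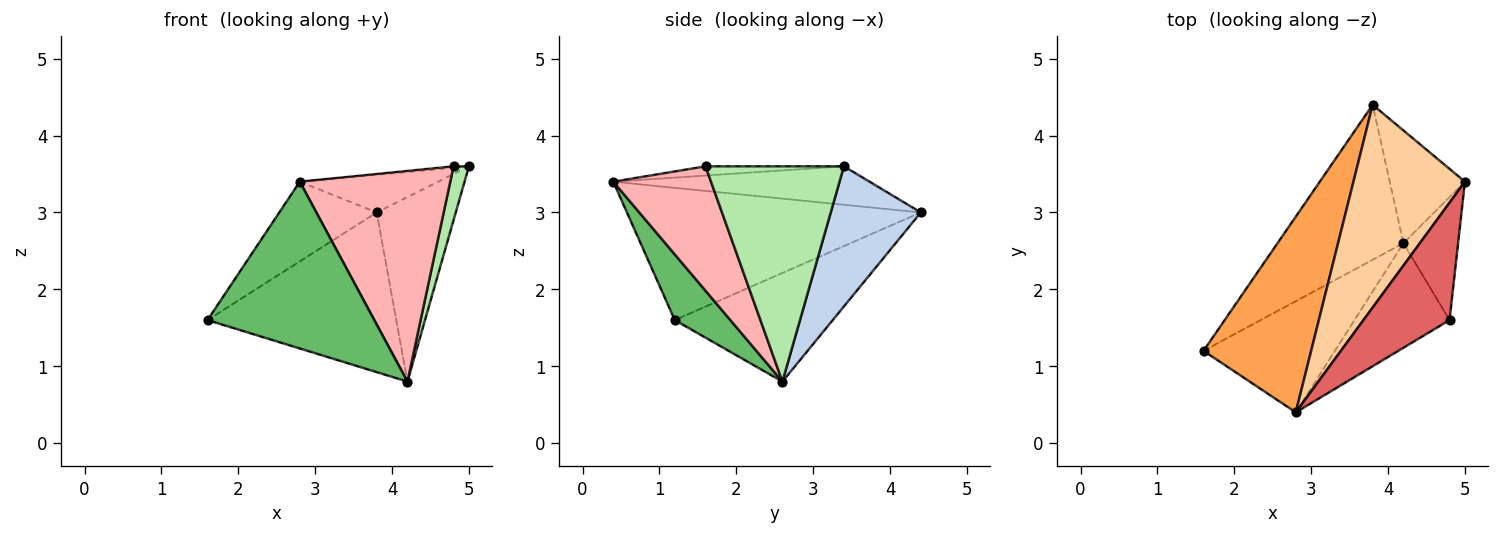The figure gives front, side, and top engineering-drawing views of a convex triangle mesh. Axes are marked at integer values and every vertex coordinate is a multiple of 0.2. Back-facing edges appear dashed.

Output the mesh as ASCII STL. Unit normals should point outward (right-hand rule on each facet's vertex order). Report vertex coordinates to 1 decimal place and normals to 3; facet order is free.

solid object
 facet normal -0.515 0.615 -0.597
  outer loop
   vertex 4.2 2.6 0.8
   vertex 1.6 1.2 1.6
   vertex 3.8 4.4 3.0
  endloop
 endfacet
 facet normal 0.697 0.612 -0.374
  outer loop
   vertex 4.2 2.6 0.8
   vertex 3.8 4.4 3.0
   vertex 5.0 3.4 3.6
  endloop
 endfacet
 facet normal -0.751 0.249 0.611
  outer loop
   vertex 2.8 0.4 3.4
   vertex 3.8 4.4 3.0
   vertex 1.6 1.2 1.6
  endloop
 endfacet
 facet normal -0.321 0.173 0.931
  outer loop
   vertex 2.8 0.4 3.4
   vertex 5.0 3.4 3.6
   vertex 3.8 4.4 3.0
  endloop
 endfacet
 facet normal 0.267 -0.802 -0.535
  outer loop
   vertex 2.8 0.4 3.4
   vertex 1.6 1.2 1.6
   vertex 4.2 2.6 0.8
  endloop
 endfacet
 facet normal 0.964 -0.107 -0.245
  outer loop
   vertex 4.8 1.6 3.6
   vertex 4.2 2.6 0.8
   vertex 5.0 3.4 3.6
  endloop
 endfacet
 facet normal -0.107 0.012 0.994
  outer loop
   vertex 4.8 1.6 3.6
   vertex 5.0 3.4 3.6
   vertex 2.8 0.4 3.4
  endloop
 endfacet
 facet normal 0.503 -0.774 -0.384
  outer loop
   vertex 4.8 1.6 3.6
   vertex 2.8 0.4 3.4
   vertex 4.2 2.6 0.8
  endloop
 endfacet
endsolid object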